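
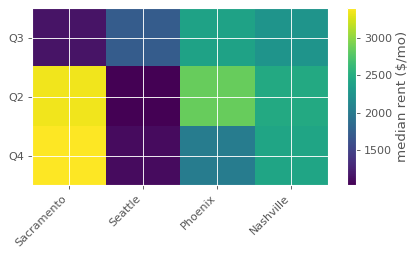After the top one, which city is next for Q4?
Nashville

Top 3 for Q4: Sacramento ≈ 3400, Nashville ≈ 2400, Phoenix ≈ 2000.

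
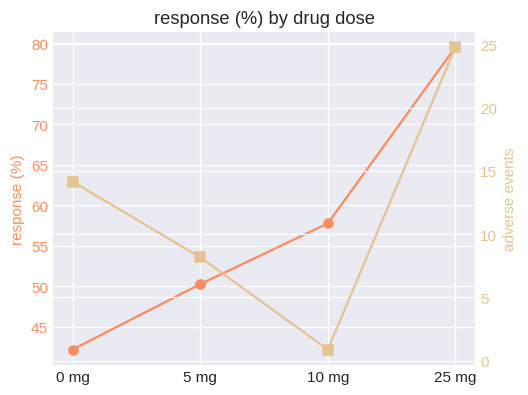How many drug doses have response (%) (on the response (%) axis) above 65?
Above 65: 25 mg.

1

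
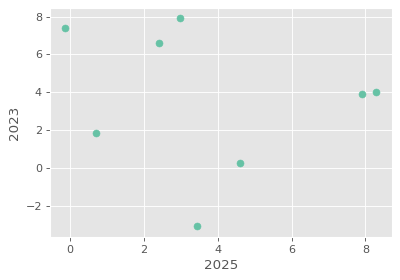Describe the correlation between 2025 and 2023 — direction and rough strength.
Points are roughly uncorrelated; weak (|r| ≈ 0.2).

no clear correlation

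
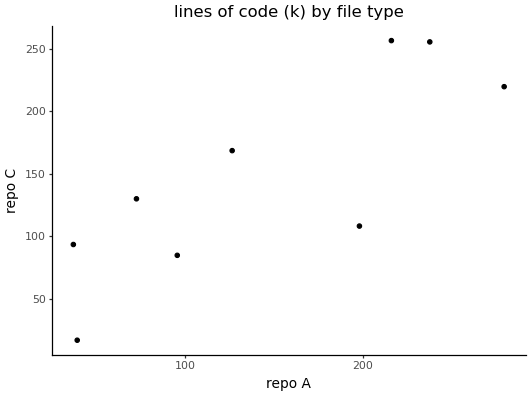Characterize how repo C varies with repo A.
Points are positively correlated; strong (|r| ≈ 0.8).

positive, strong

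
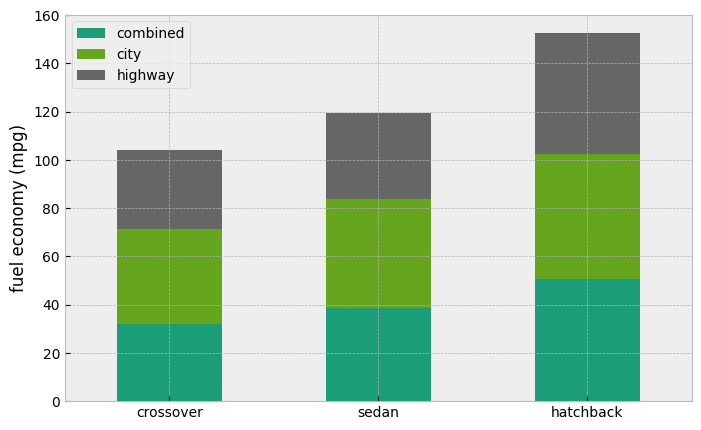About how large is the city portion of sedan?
≈ 40

city top ≈ 80, bottom ≈ 40; segment ≈ 40.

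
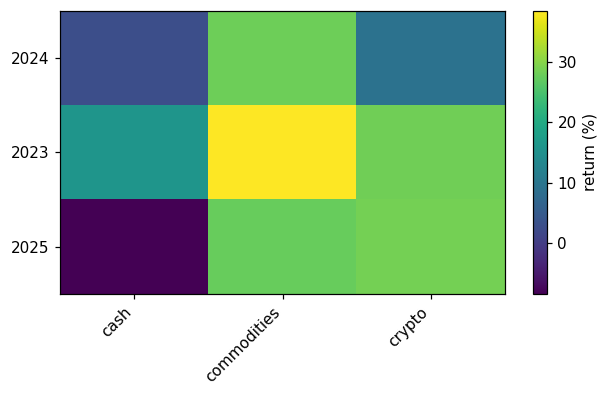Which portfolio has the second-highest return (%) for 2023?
crypto

Top 3 for 2023: commodities ≈ 40, crypto ≈ 30, cash ≈ 15.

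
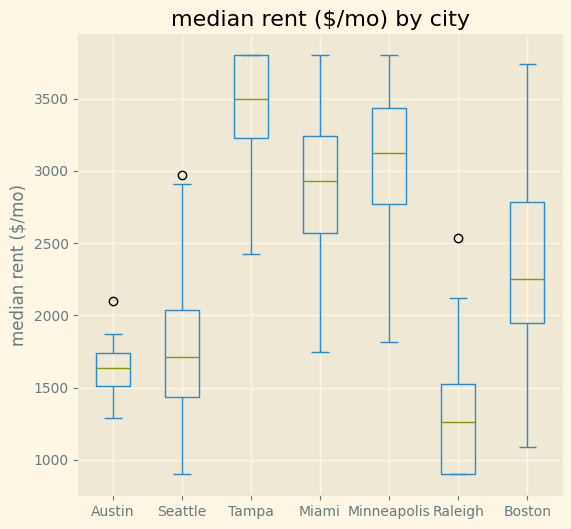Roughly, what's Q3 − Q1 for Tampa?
≈ 600

Q3 ≈ 3800, Q1 ≈ 3200; IQR ≈ 600.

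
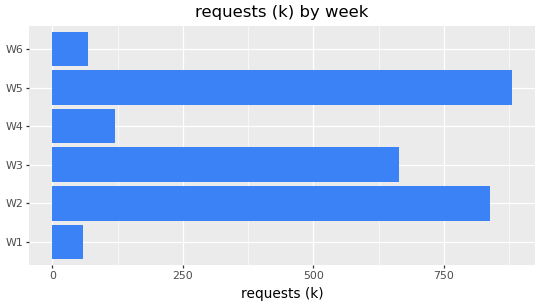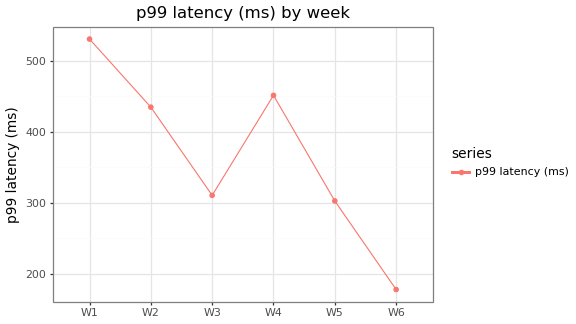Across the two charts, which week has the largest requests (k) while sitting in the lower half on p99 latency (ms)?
Chart 2 median p99 latency (ms) ≈ 350; below-median weeks: W3, W5, W6. Among those, W5 has the highest requests (k) (≈ 900).

W5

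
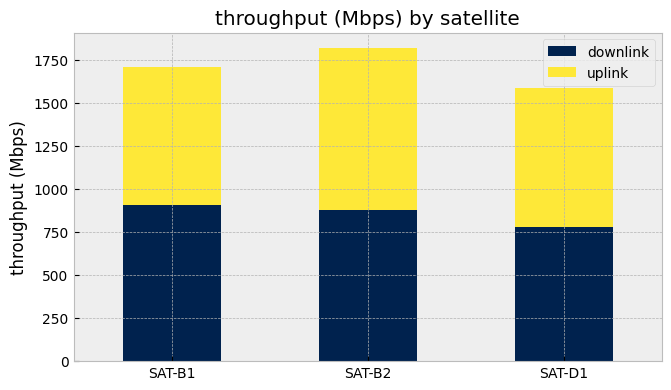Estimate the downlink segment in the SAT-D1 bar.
≈ 800

downlink top ≈ 800, bottom ≈ 0; segment ≈ 800.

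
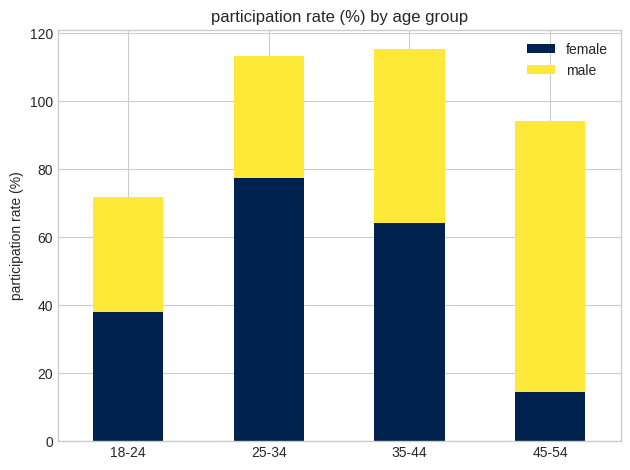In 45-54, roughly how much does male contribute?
male top ≈ 90, bottom ≈ 10; segment ≈ 80.

≈ 80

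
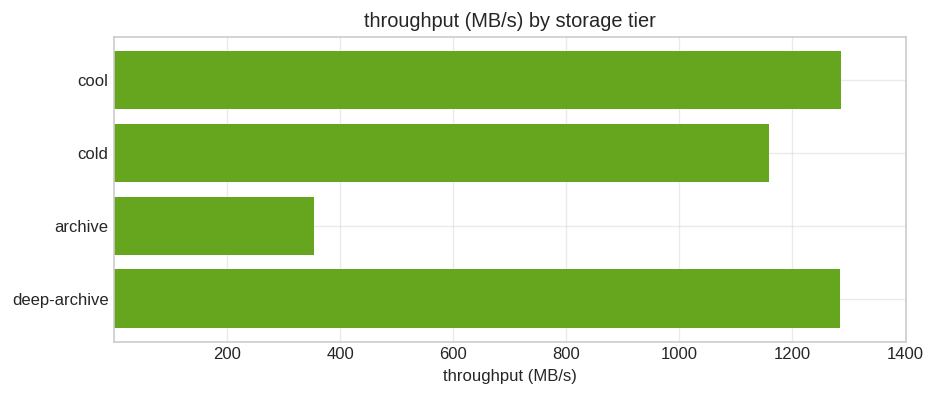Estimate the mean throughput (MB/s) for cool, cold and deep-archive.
≈ 1200

(1200 + 1200 + 1200) / 3 ≈ 1200.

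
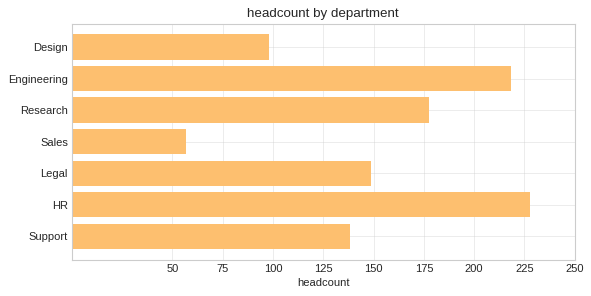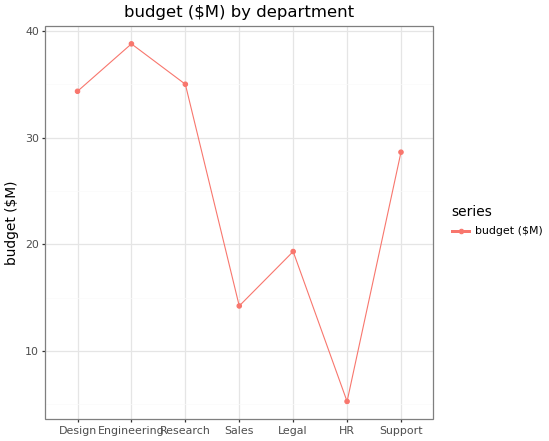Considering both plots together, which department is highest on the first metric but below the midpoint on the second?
HR

Chart 2 median budget ($M) ≈ 30; below-median departments: Sales, Legal, HR. Among those, HR has the highest headcount (≈ 225).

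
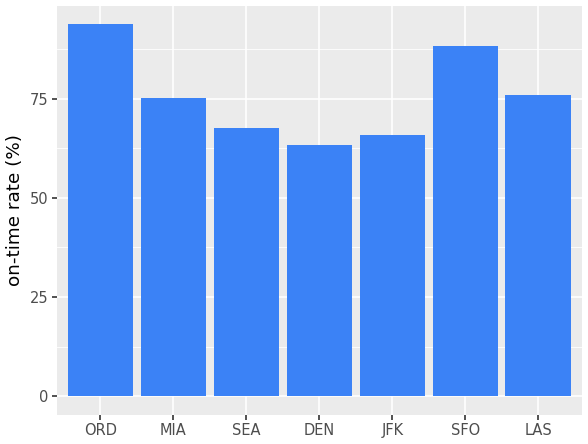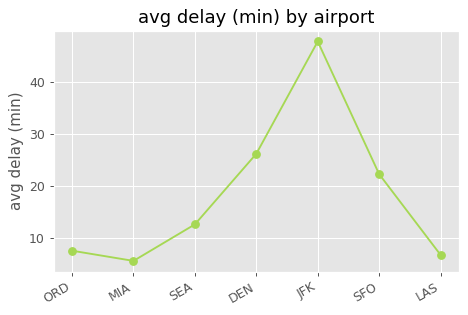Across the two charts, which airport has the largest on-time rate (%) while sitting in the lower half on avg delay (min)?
ORD

Chart 2 median avg delay (min) ≈ 15; below-median airports: ORD, MIA, LAS. Among those, ORD has the highest on-time rate (%) (≈ 90).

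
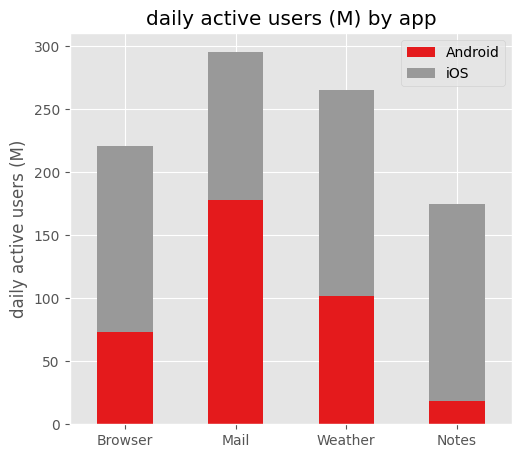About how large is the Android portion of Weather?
Android top ≈ 100, bottom ≈ 0; segment ≈ 100.

≈ 100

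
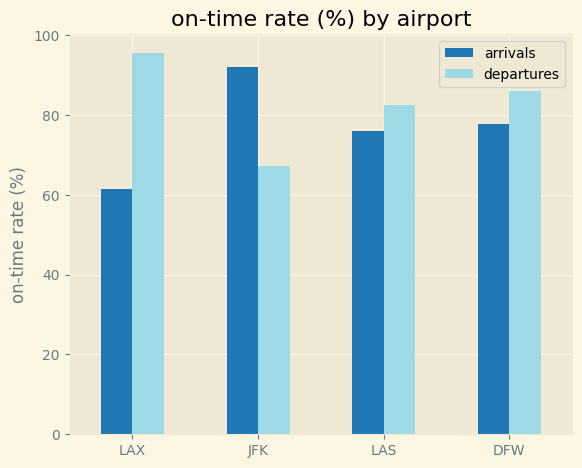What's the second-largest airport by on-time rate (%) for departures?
DFW

Top 3 for departures: LAX ≈ 100, DFW ≈ 90, LAS ≈ 80.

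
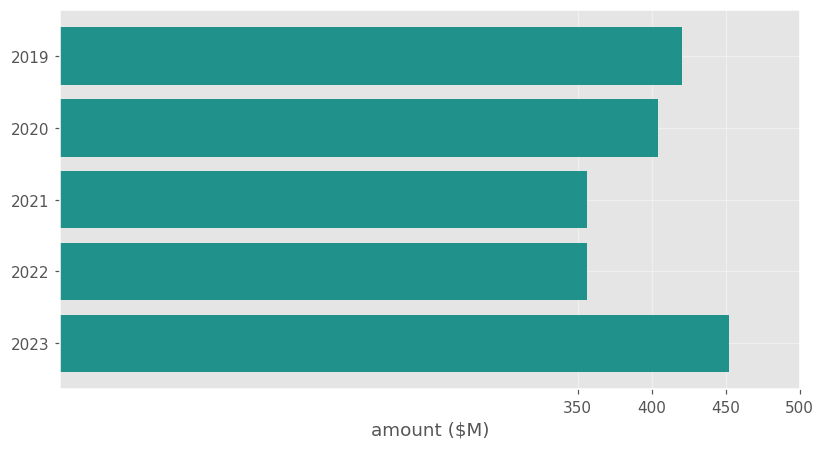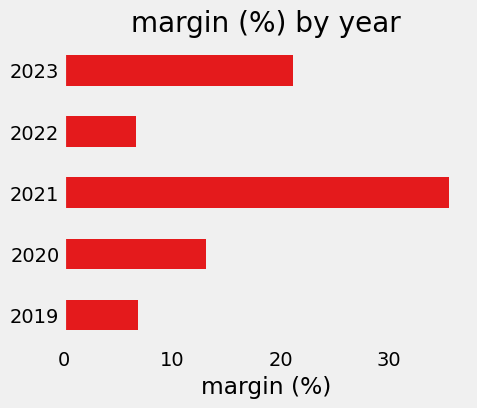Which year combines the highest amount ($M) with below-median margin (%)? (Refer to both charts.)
Chart 2 median margin (%) ≈ 15; below-median years: 2019, 2022. Among those, 2019 has the highest amount ($M) (≈ 400).

2019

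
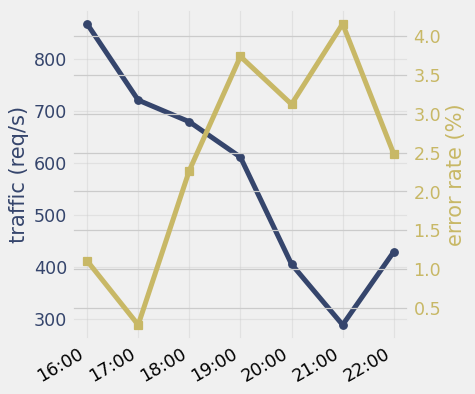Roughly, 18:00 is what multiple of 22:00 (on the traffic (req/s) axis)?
≈ 1.56×

18:00 ≈ 700, 22:00 ≈ 450; 700/450 ≈ 1.56.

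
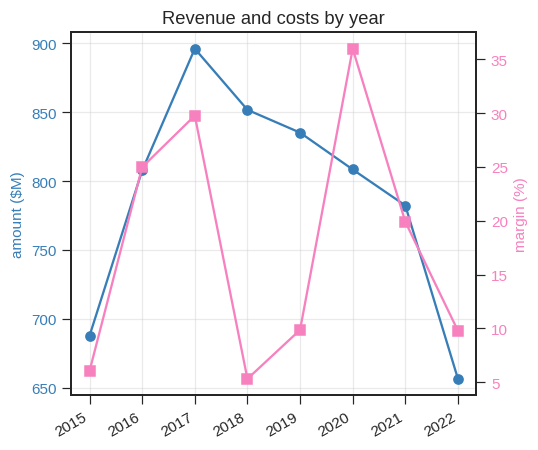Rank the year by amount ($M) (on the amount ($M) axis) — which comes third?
Top 4 (on the amount ($M) axis): 2017 ≈ 900, 2018 ≈ 860, 2019 ≈ 840, 2020 ≈ 800.

2019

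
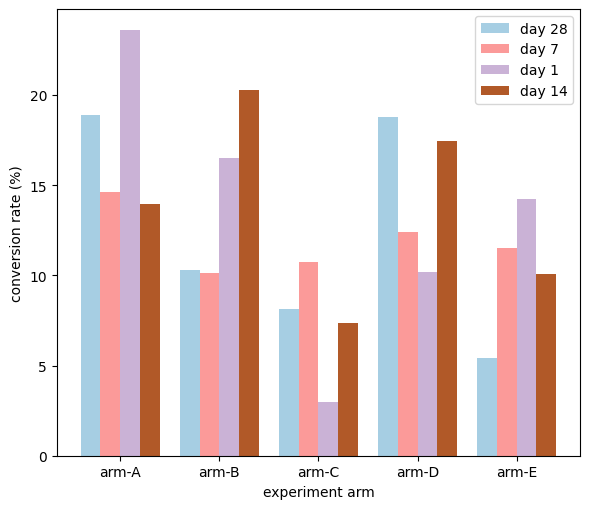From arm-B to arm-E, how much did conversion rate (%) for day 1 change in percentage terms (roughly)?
≈ -12.5%

arm-B ≈ 16, arm-E ≈ 14; (14 − 16) / 16 ≈ -12.5%.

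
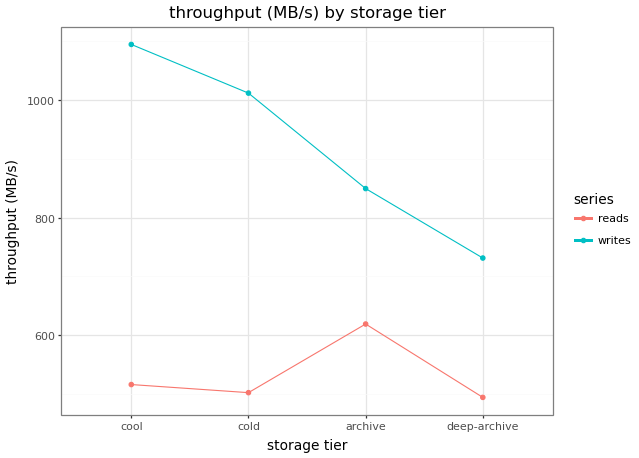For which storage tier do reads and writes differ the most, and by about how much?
cool, ≈ 600 MB/s

cool: reads ≈ 500, writes ≈ 1100 → gap ≈ 600. Next-largest (cold) is only ≈ 500.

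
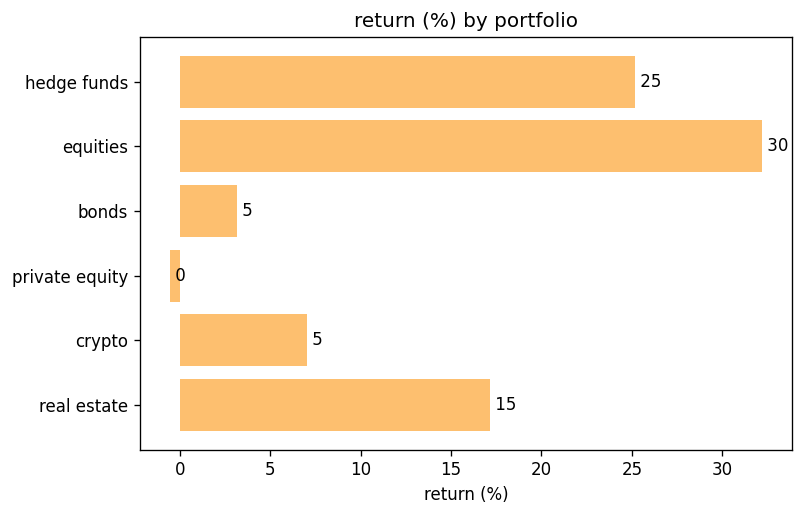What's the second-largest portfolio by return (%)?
hedge funds

Top 3: equities ≈ 30, hedge funds ≈ 25, real estate ≈ 15.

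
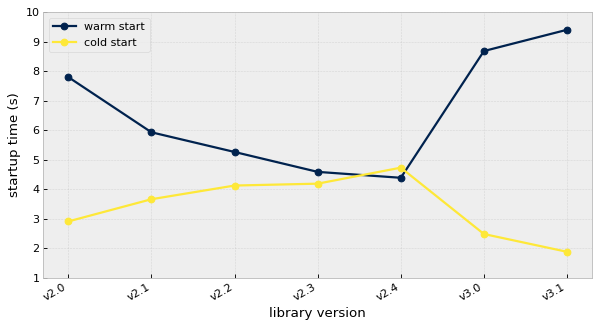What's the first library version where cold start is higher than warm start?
v2.4

v2.3: cold start ≈ 4 vs warm start ≈ 5 (not yet); v2.4: cold start ≈ 5 vs warm start ≈ 4 (first crossover).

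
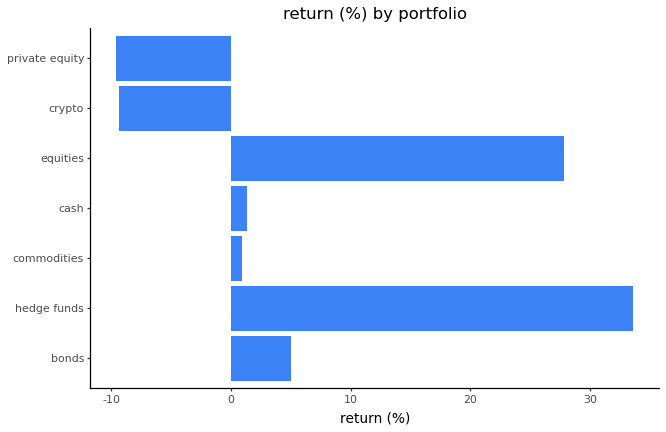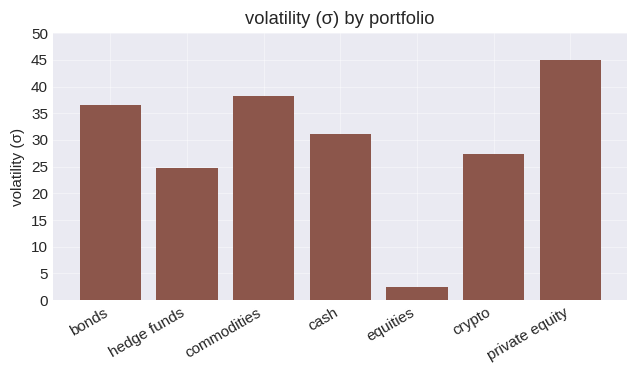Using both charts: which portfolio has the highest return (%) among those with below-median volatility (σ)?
hedge funds

Chart 2 median volatility (σ) ≈ 30; below-median portfolios: hedge funds, equities, crypto. Among those, hedge funds has the highest return (%) (≈ 35).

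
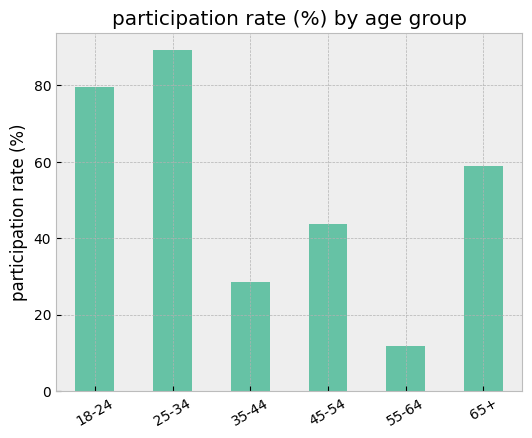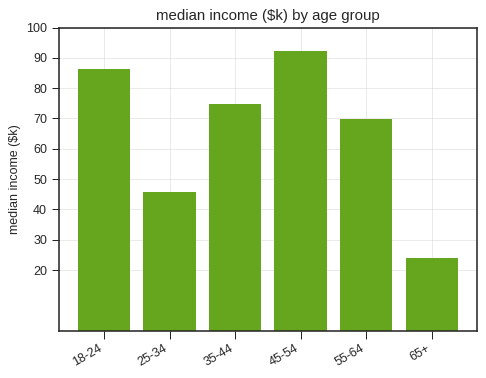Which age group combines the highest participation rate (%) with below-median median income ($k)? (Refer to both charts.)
Chart 2 median median income ($k) ≈ 70; below-median age groups: 25-34, 55-64, 65+. Among those, 25-34 has the highest participation rate (%) (≈ 90).

25-34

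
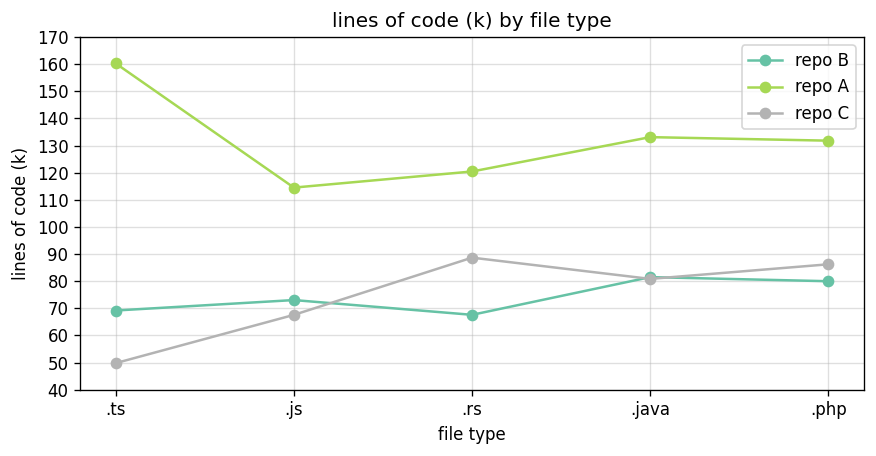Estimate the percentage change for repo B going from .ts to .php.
.ts ≈ 70, .php ≈ 80; (80 − 70) / 70 ≈ +14.3%.

≈ +14.3%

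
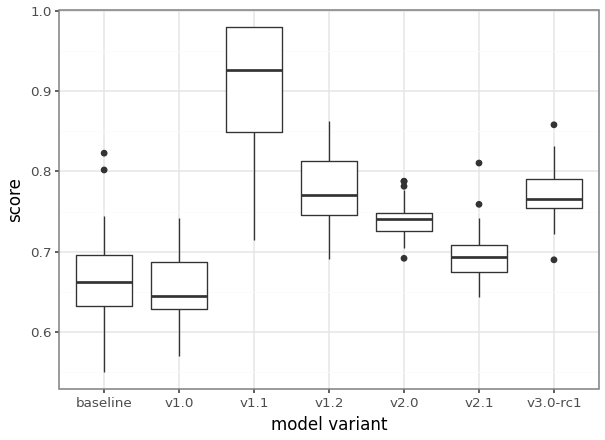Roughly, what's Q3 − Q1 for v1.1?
Q3 ≈ 1.00, Q1 ≈ 0.85; IQR ≈ 0.15.

≈ 0.15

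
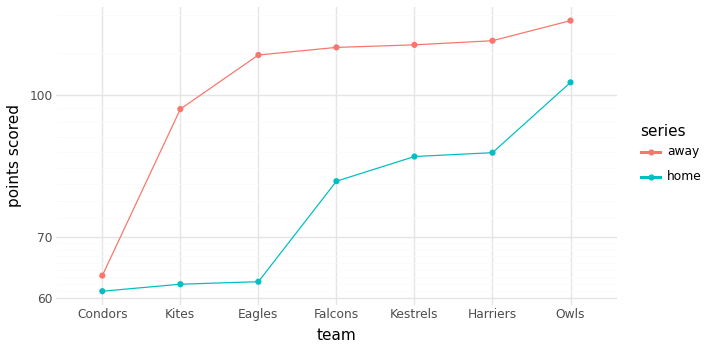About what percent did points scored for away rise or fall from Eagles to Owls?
≈ +9.1%

Eagles ≈ 110, Owls ≈ 120; (120 − 110) / 110 ≈ +9.1%.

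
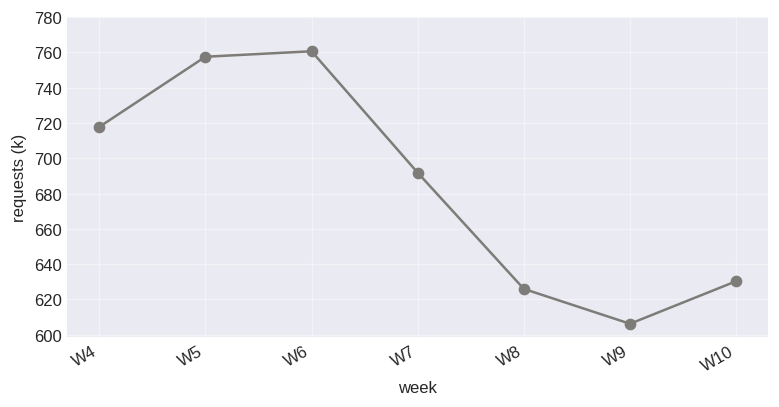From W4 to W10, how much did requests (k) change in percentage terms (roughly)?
≈ -11.1%

W4 ≈ 720, W10 ≈ 640; (640 − 720) / 720 ≈ -11.1%.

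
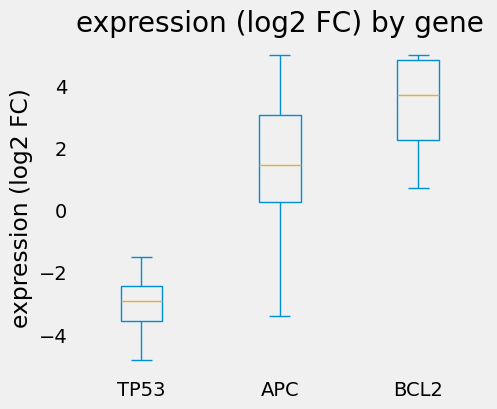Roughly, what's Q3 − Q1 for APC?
Q3 ≈ 3, Q1 ≈ 0; IQR ≈ 3.

≈ 3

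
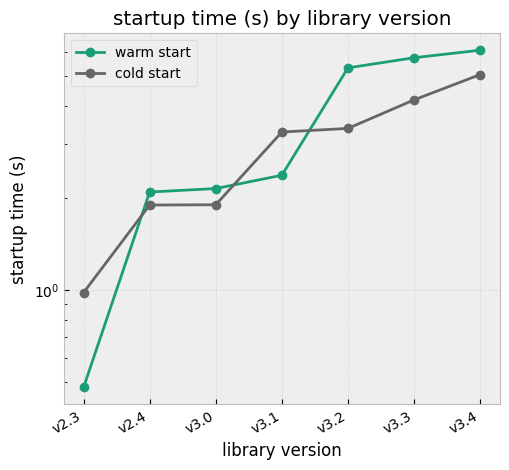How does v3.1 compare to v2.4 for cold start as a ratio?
v3.1 ≈ 3.5, v2.4 ≈ 2.0; 3.5/2.0 ≈ 1.75.

≈ 1.75×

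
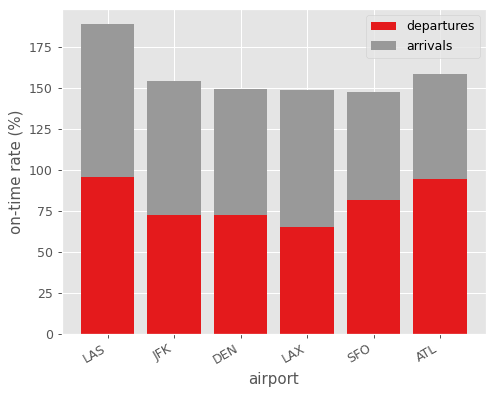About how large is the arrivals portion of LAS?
arrivals top ≈ 180, bottom ≈ 100; segment ≈ 80.

≈ 80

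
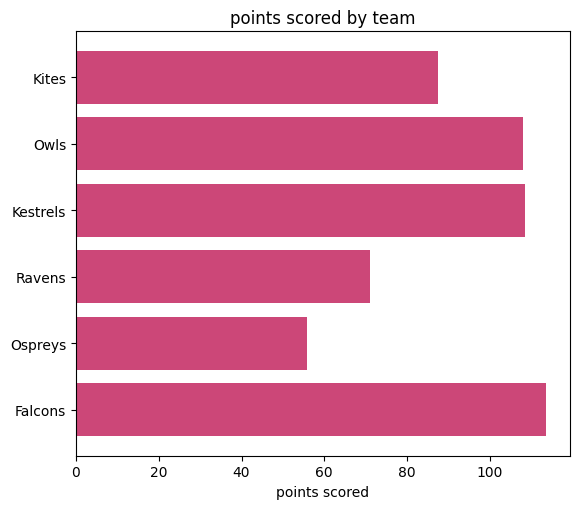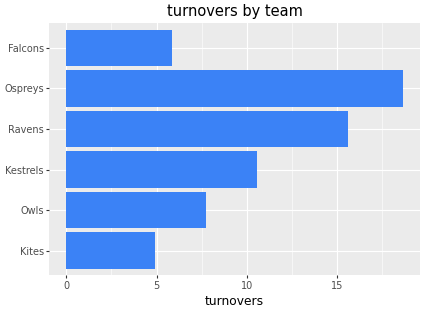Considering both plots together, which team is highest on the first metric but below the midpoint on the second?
Falcons

Chart 2 median turnovers ≈ 10; below-median teams: Kites, Owls, Falcons. Among those, Falcons has the highest points scored (≈ 120).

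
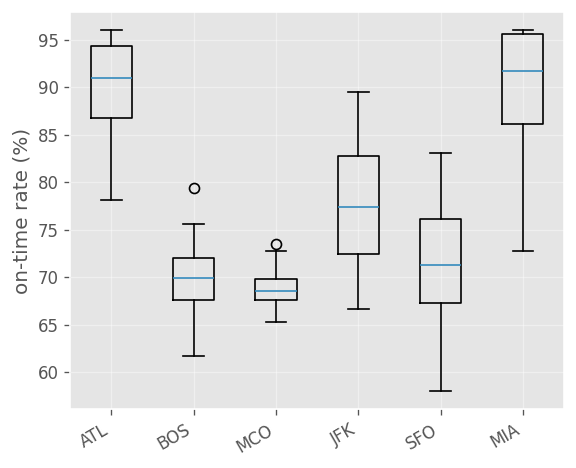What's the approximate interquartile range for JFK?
≈ 10

Q3 ≈ 82, Q1 ≈ 72; IQR ≈ 10.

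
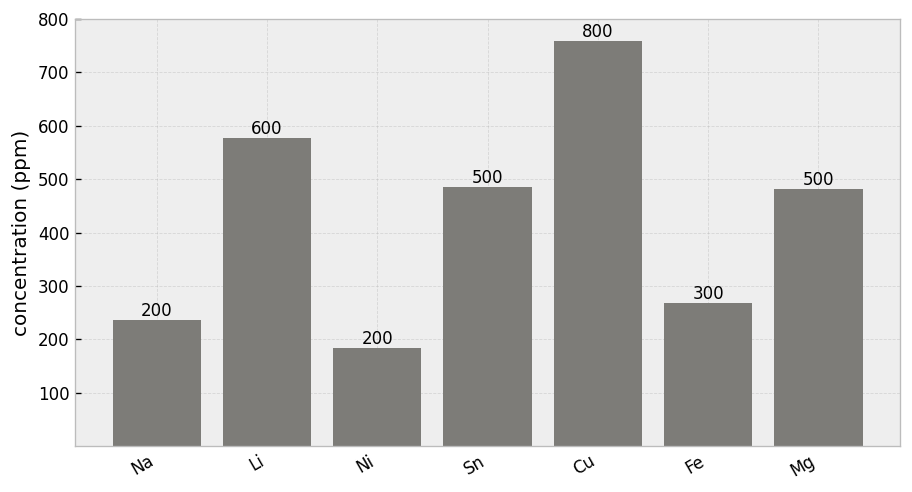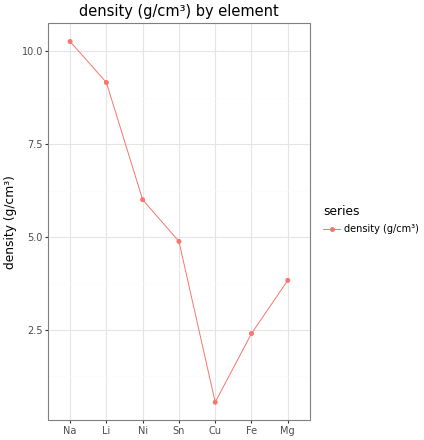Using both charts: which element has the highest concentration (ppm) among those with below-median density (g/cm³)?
Cu

Chart 2 median density (g/cm³) ≈ 5; below-median elements: Cu, Fe, Mg. Among those, Cu has the highest concentration (ppm) (≈ 800).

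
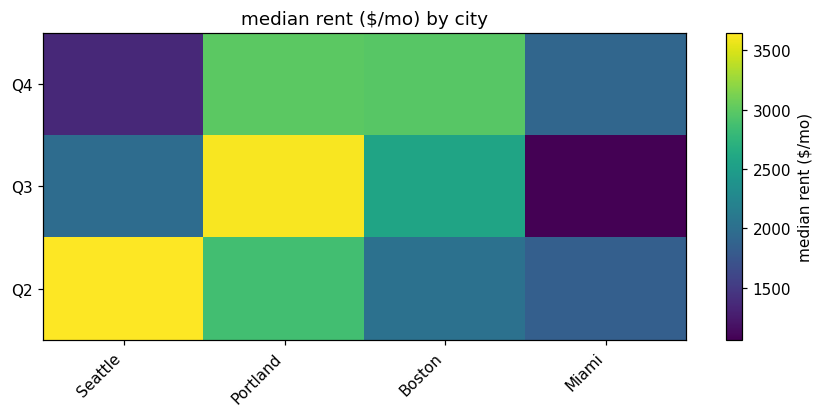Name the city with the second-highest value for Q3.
Top 3 for Q3: Portland ≈ 3500, Boston ≈ 2500, Seattle ≈ 2000.

Boston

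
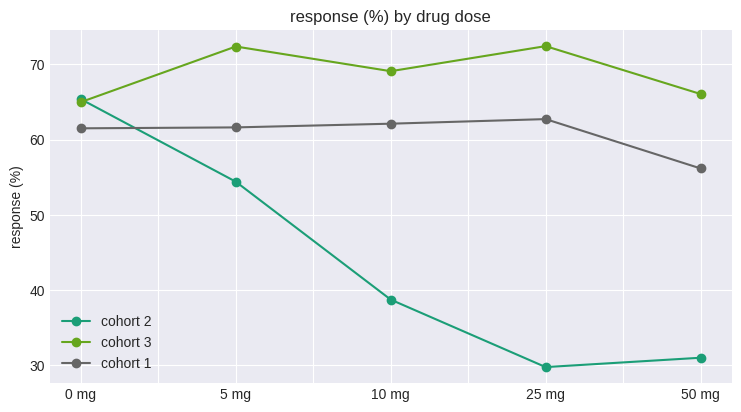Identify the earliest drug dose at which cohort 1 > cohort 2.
0 mg: cohort 1 ≈ 60 vs cohort 2 ≈ 65 (not yet); 5 mg: cohort 1 ≈ 60 vs cohort 2 ≈ 55 (first crossover).

5 mg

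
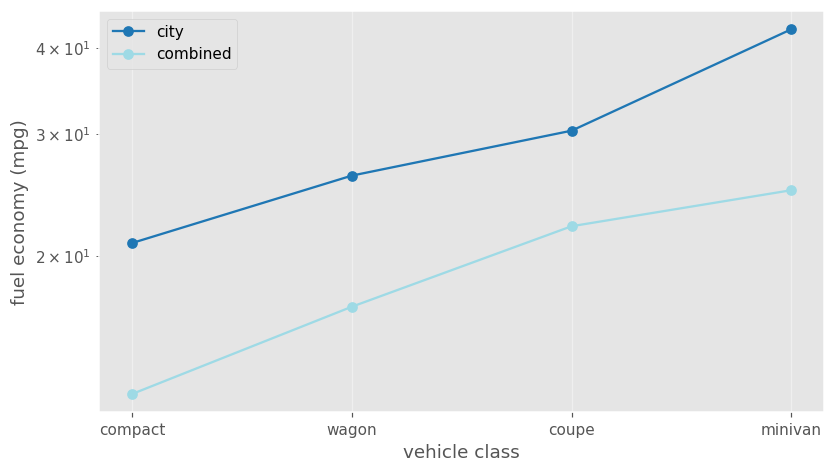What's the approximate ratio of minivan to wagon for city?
minivan ≈ 45, wagon ≈ 25; 45/25 ≈ 1.8.

≈ 1.8×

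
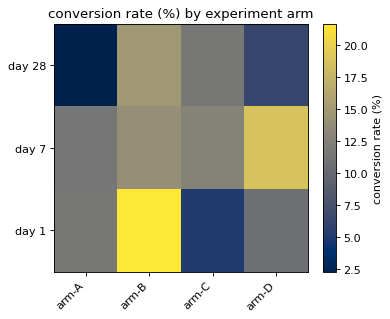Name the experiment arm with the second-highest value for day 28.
arm-C

Top 3 for day 28: arm-B ≈ 14, arm-C ≈ 12, arm-D ≈ 6.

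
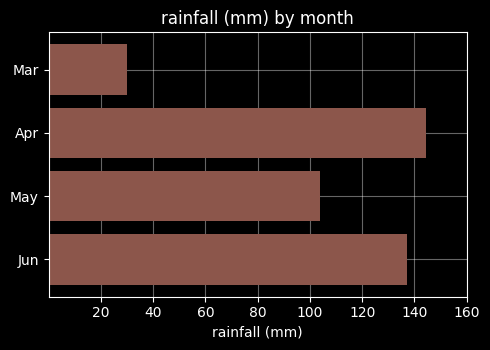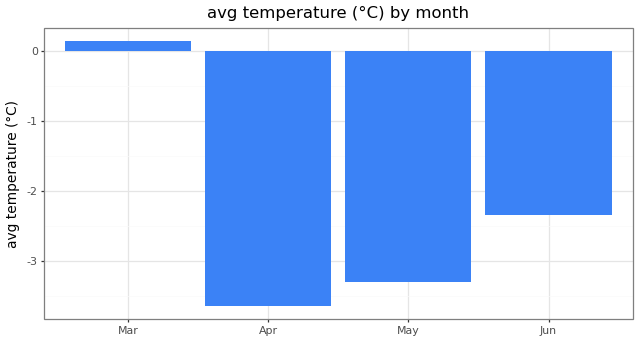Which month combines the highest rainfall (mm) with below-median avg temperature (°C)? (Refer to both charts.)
Chart 2 median avg temperature (°C) ≈ -2.82; below-median months: Apr, May. Among those, Apr has the highest rainfall (mm) (≈ 140).

Apr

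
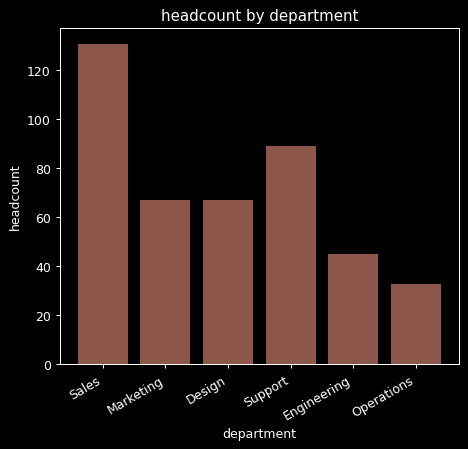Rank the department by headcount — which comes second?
Support

Top 3: Sales ≈ 140, Support ≈ 80, Design ≈ 60.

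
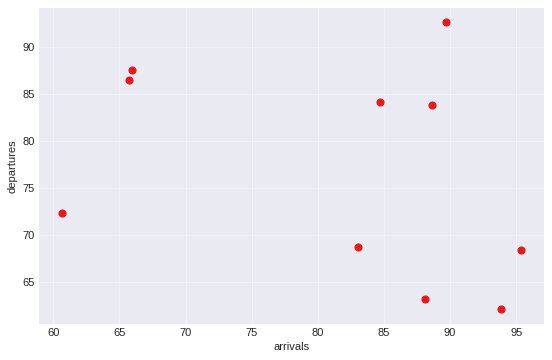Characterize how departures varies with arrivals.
Points are negatively correlated; weak (|r| ≈ 0.3).

negative, weak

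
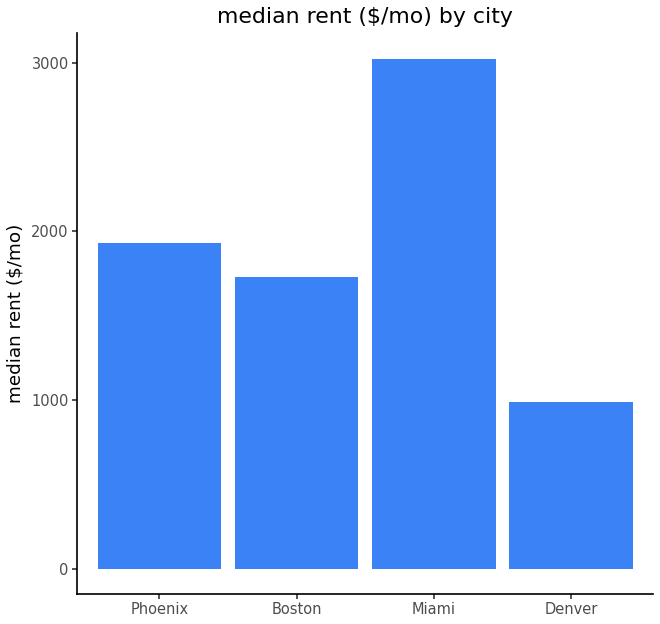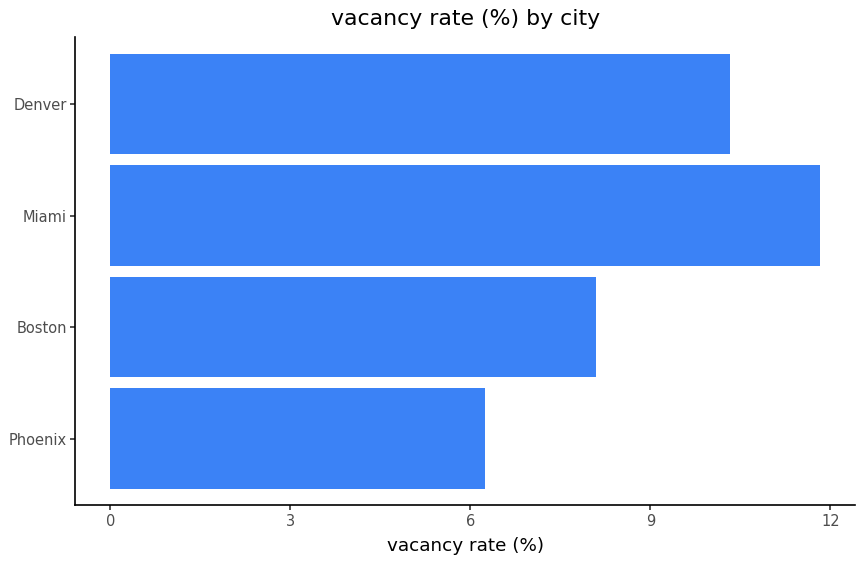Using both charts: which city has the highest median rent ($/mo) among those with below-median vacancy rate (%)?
Chart 2 median vacancy rate (%) ≈ 10; below-median cities: Phoenix, Boston. Among those, Phoenix has the highest median rent ($/mo) (≈ 2000).

Phoenix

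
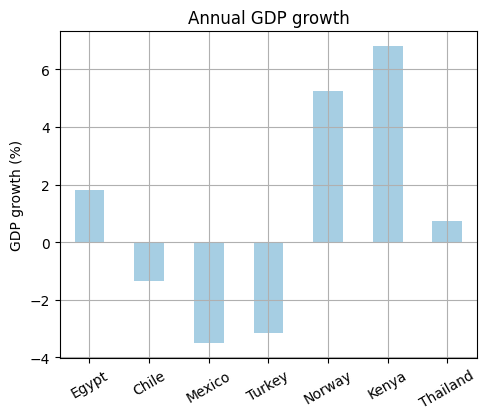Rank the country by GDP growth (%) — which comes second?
Norway

Top 3: Kenya ≈ 7, Norway ≈ 5, Egypt ≈ 2.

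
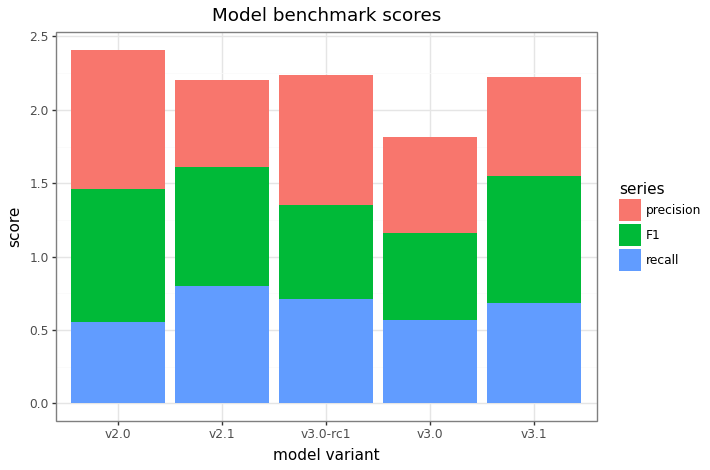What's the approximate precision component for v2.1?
precision top ≈ 2.0, bottom ≈ 1.5; segment ≈ 0.5.

≈ 0.5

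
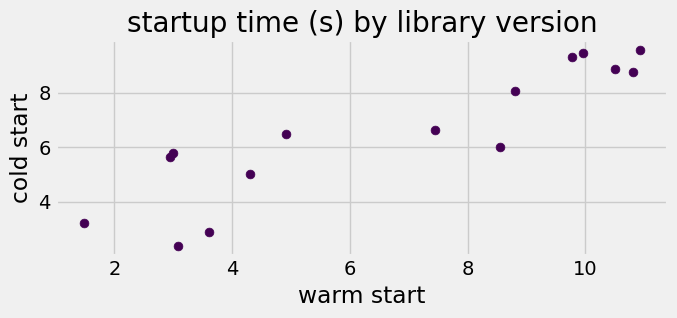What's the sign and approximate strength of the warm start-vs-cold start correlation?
Points are positively correlated; strong (|r| ≈ 0.9).

positive, strong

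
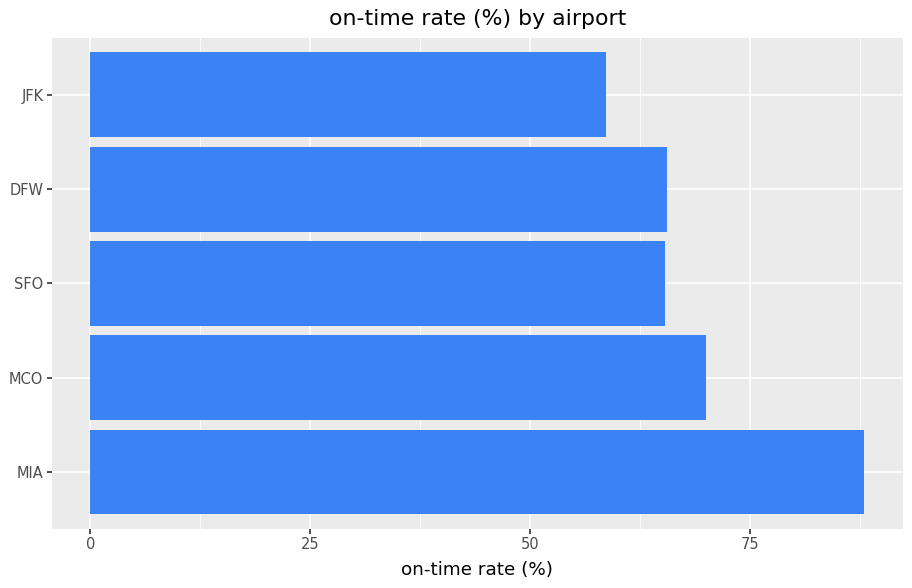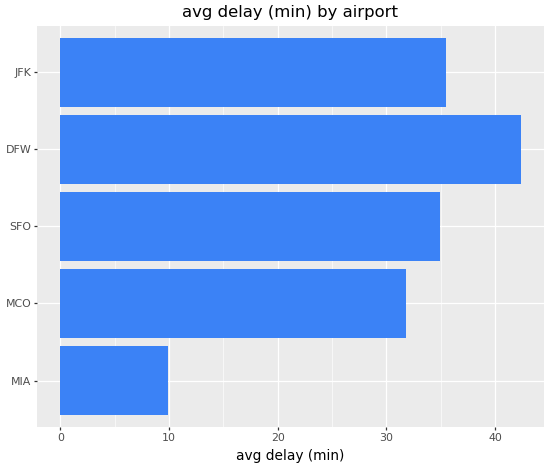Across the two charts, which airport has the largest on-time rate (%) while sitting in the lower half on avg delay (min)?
Chart 2 median avg delay (min) ≈ 35; below-median airports: MIA, MCO. Among those, MIA has the highest on-time rate (%) (≈ 90).

MIA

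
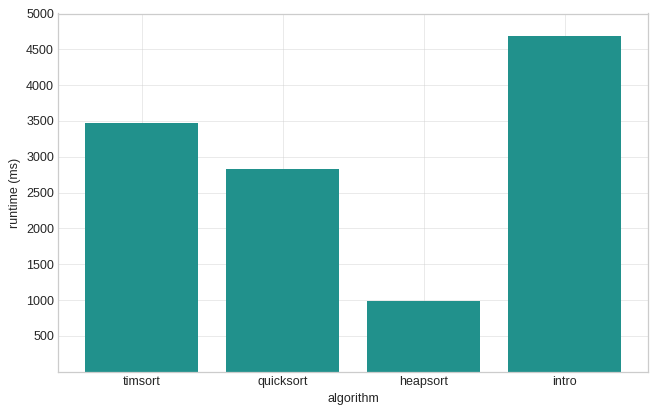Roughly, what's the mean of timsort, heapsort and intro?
(3500 + 1000 + 4500) / 3 ≈ 3000.

≈ 3000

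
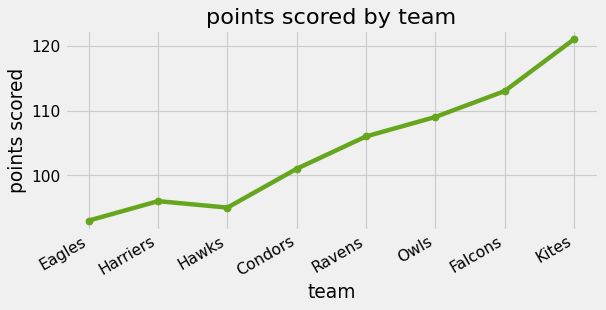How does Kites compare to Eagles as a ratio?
Kites ≈ 120, Eagles ≈ 95; 120/95 ≈ 1.26.

≈ 1.26×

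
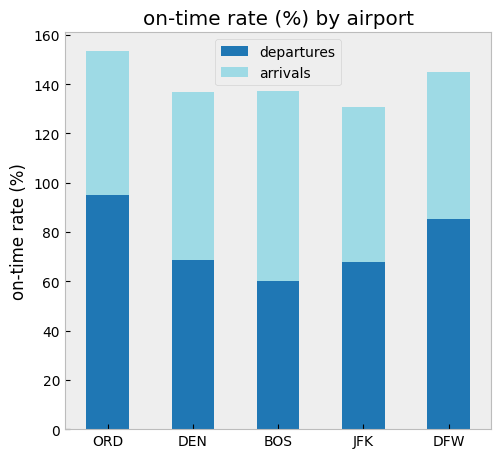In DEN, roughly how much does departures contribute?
≈ 60

departures top ≈ 60, bottom ≈ 0; segment ≈ 60.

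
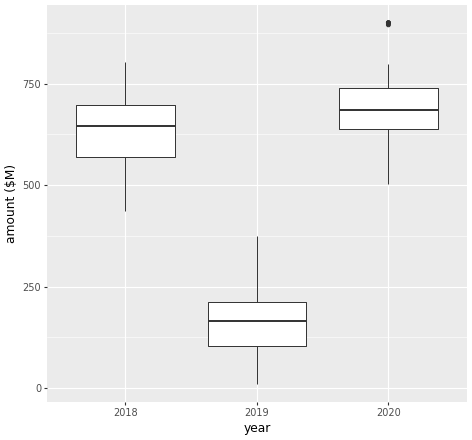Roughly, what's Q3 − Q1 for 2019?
Q3 ≈ 200, Q1 ≈ 100; IQR ≈ 100.

≈ 100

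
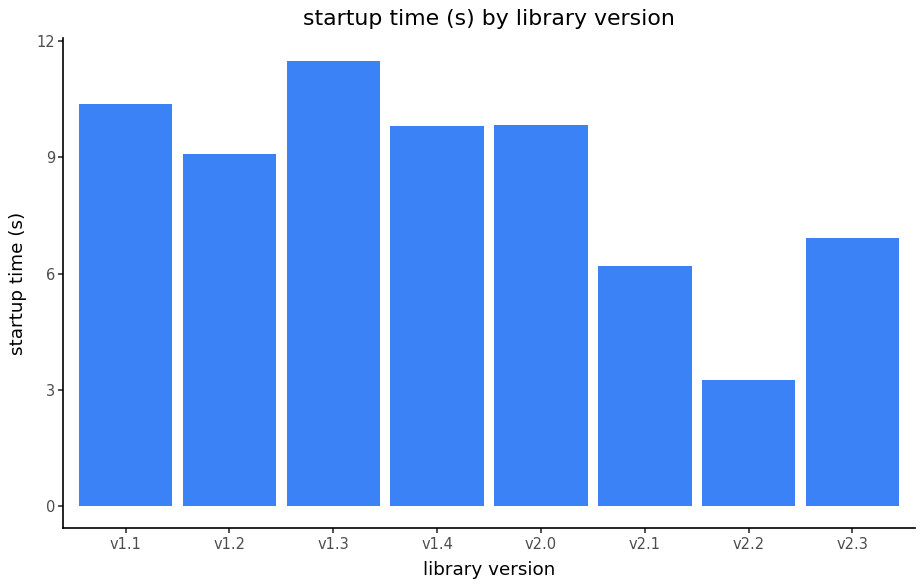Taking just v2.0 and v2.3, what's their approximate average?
≈ 8

(10 + 7) / 2 ≈ 8.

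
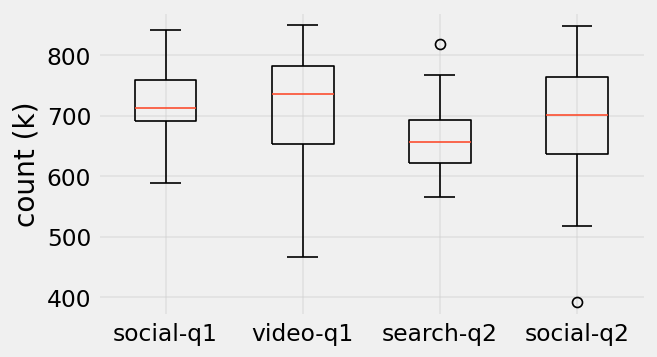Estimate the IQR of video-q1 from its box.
Q3 ≈ 780, Q1 ≈ 650; IQR ≈ 130.

≈ 130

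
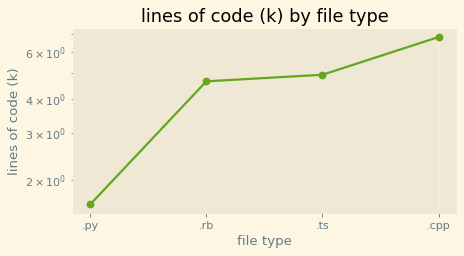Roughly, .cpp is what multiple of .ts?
.cpp ≈ 7.0, .ts ≈ 5.0; 7.0/5.0 ≈ 1.4.

≈ 1.4×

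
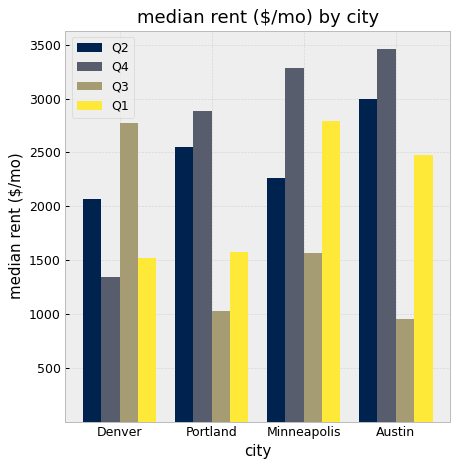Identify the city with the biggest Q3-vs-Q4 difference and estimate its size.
Austin: Q3 ≈ 1000, Q4 ≈ 3500 → gap ≈ 2500. Next-largest (Portland) is only ≈ 2000.

Austin, ≈ 2500 $/mo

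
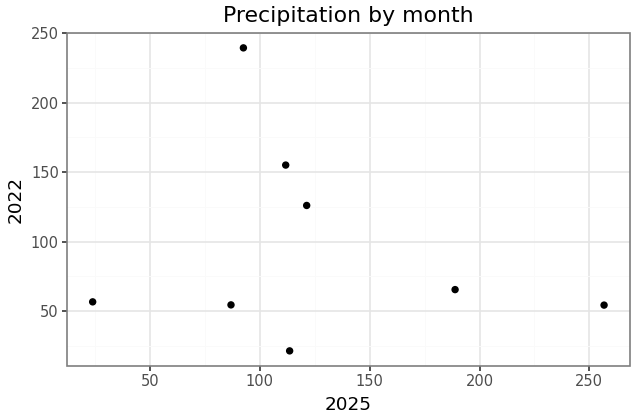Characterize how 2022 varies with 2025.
no clear correlation

Points are roughly uncorrelated; weak (|r| ≈ 0.2).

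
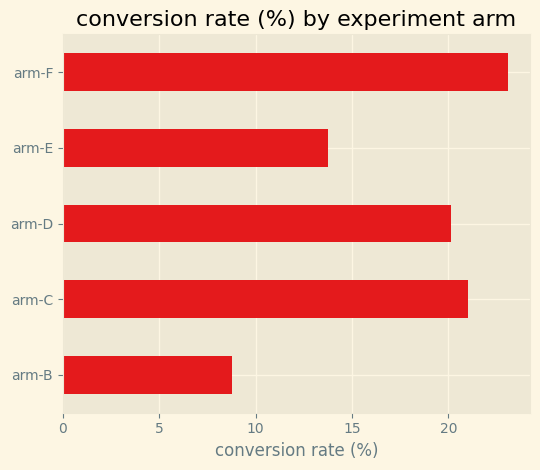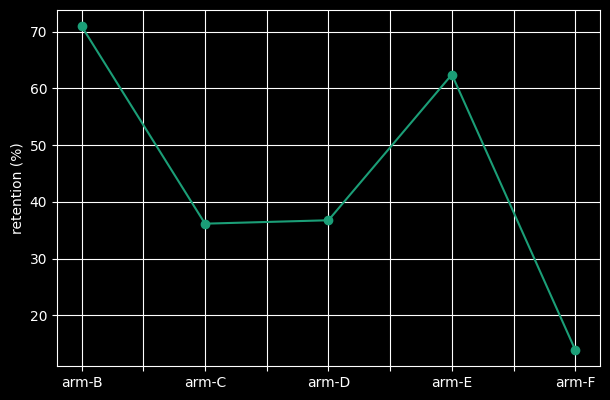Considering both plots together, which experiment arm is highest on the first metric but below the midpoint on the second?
arm-F

Chart 2 median retention (%) ≈ 40; below-median experiment arms: arm-C, arm-F. Among those, arm-F has the highest conversion rate (%) (≈ 25).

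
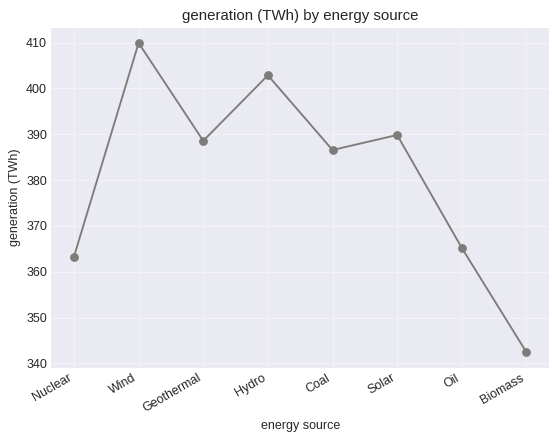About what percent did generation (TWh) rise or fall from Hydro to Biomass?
≈ -15%

Hydro ≈ 400, Biomass ≈ 340; (340 − 400) / 400 ≈ -15%.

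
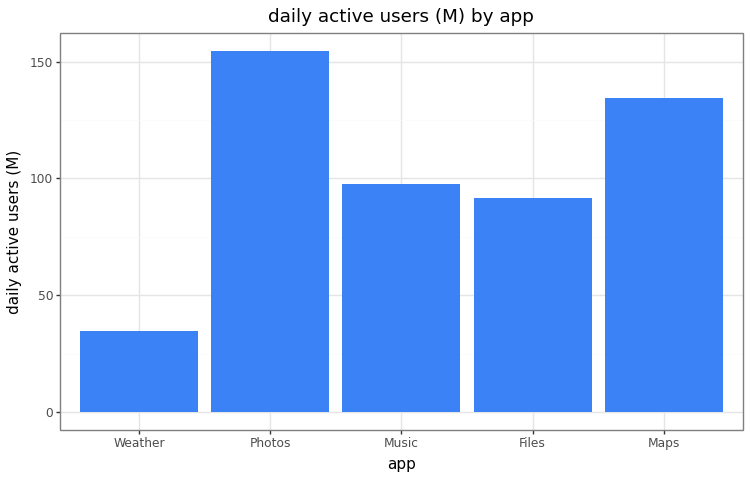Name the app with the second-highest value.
Maps

Top 3: Photos ≈ 160, Maps ≈ 140, Music ≈ 100.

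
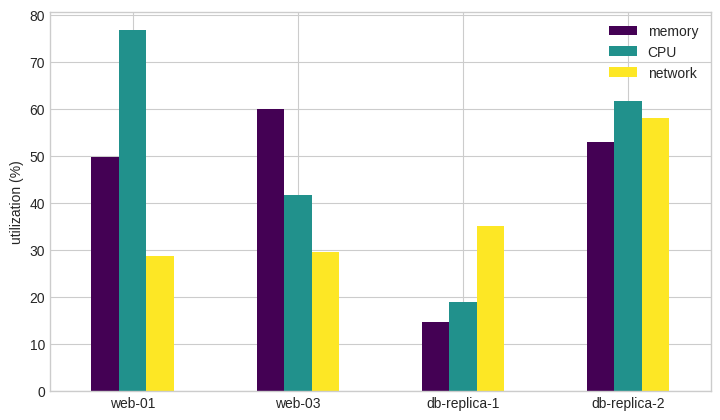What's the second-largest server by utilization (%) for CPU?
db-replica-2

Top 3 for CPU: web-01 ≈ 80, db-replica-2 ≈ 60, web-03 ≈ 40.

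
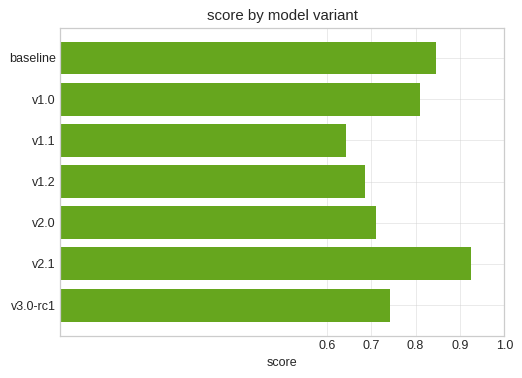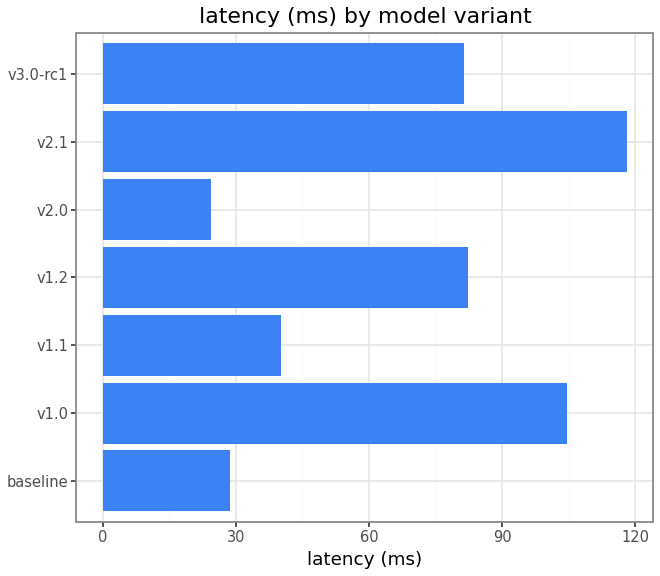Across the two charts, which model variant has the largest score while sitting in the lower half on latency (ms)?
Chart 2 median latency (ms) ≈ 80; below-median model variants: baseline, v1.1, v2.0. Among those, baseline has the highest score (≈ 0.8).

baseline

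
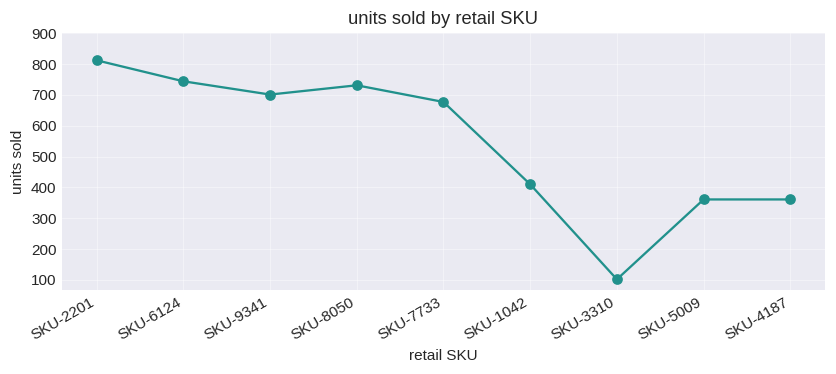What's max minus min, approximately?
Max SKU-2201 ≈ 800, min SKU-3310 ≈ 100; range ≈ 700.

≈ 700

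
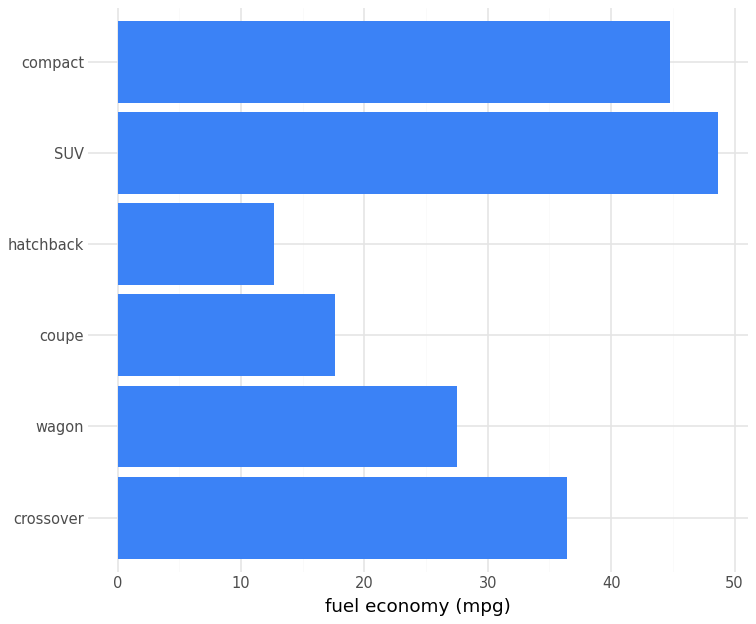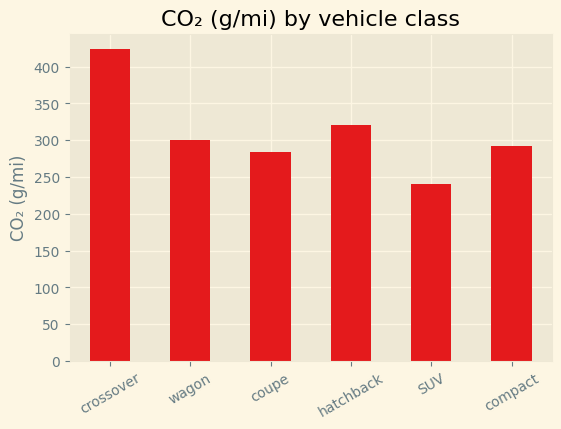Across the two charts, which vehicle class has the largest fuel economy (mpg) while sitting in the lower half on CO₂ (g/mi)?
Chart 2 median CO₂ (g/mi) ≈ 300; below-median vehicle classes: coupe, SUV, compact. Among those, SUV has the highest fuel economy (mpg) (≈ 50).

SUV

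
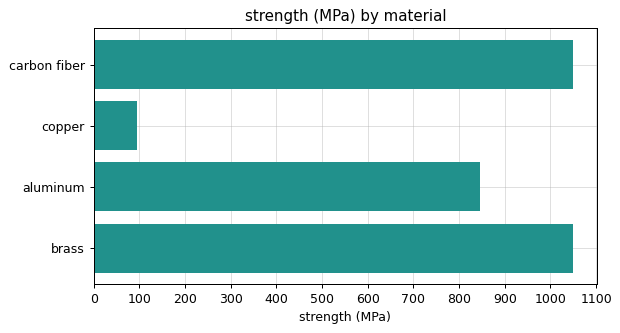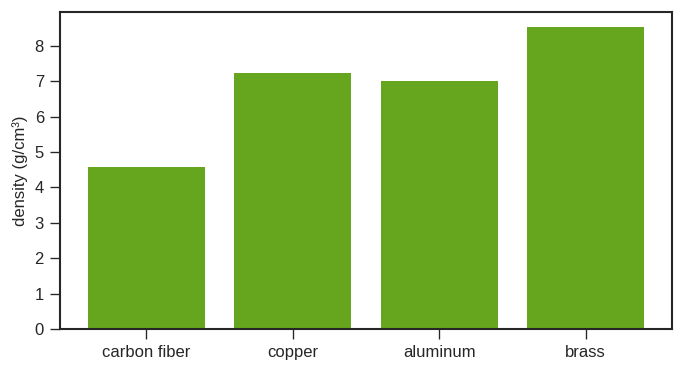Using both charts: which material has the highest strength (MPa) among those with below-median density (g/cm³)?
carbon fiber

Chart 2 median density (g/cm³) ≈ 7; below-median materials: carbon fiber, aluminum. Among those, carbon fiber has the highest strength (MPa) (≈ 1000).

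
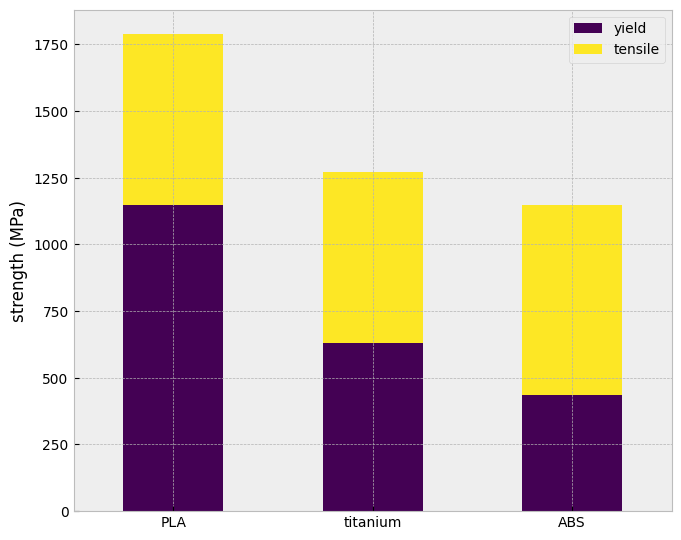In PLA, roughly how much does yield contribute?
yield top ≈ 1200, bottom ≈ 0; segment ≈ 1200.

≈ 1200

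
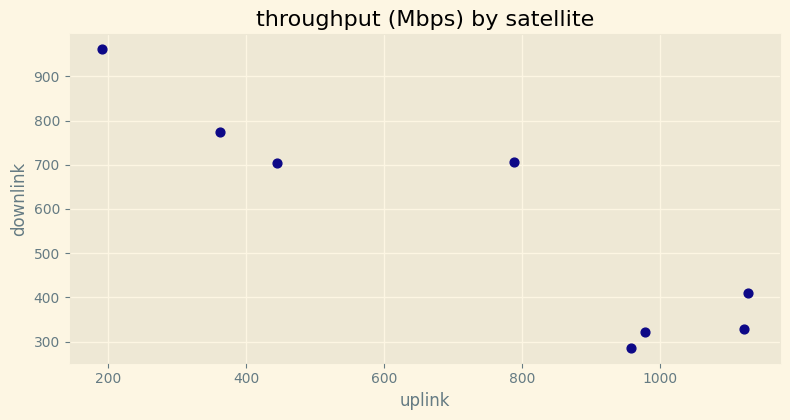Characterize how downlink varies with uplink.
Points are negatively correlated; strong (|r| ≈ 0.9).

negative, strong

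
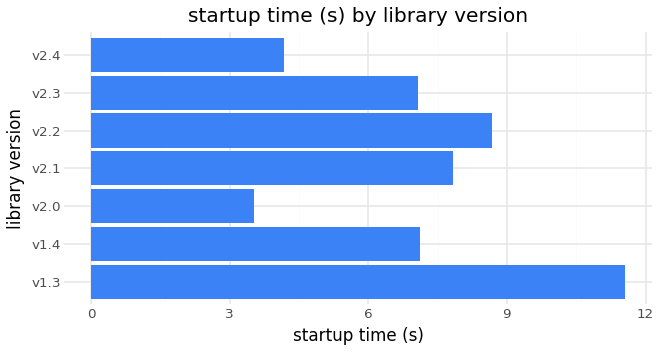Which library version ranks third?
Top 4: v1.3 ≈ 12, v2.2 ≈ 9, v2.1 ≈ 8, v1.4 ≈ 7.

v2.1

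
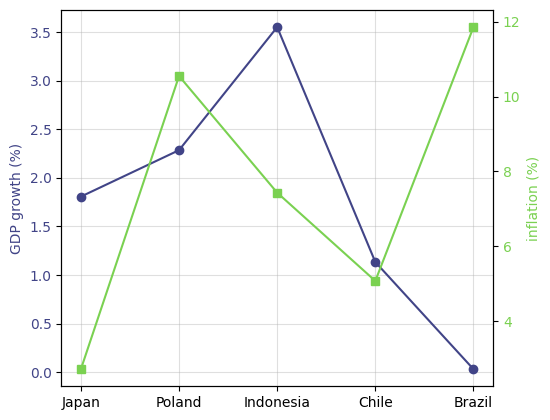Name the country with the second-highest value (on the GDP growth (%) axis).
Poland

Top 3 (on the GDP growth (%) axis): Indonesia ≈ 3.5, Poland ≈ 2.5, Japan ≈ 2.0.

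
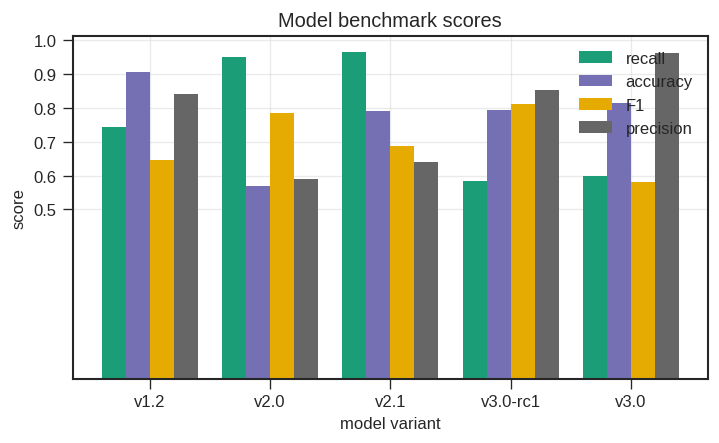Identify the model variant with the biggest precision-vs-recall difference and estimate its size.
v3.0, ≈ 0.4

v3.0: precision ≈ 1.0, recall ≈ 0.6 → gap ≈ 0.4. Next-largest (v2.0) is only ≈ 0.3.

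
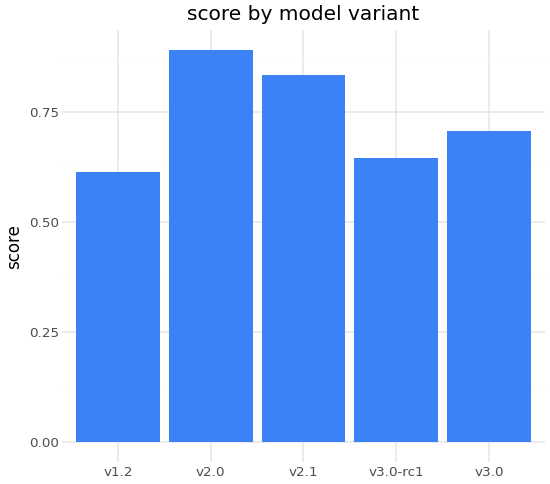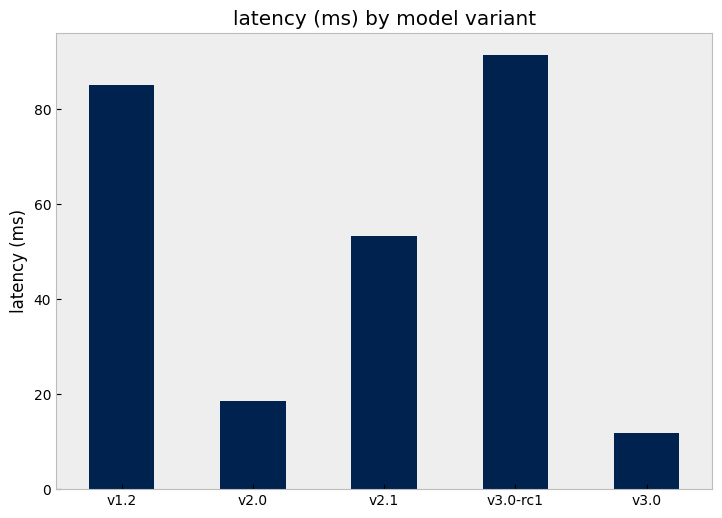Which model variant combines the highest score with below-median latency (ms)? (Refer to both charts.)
Chart 2 median latency (ms) ≈ 50; below-median model variants: v2.0, v3.0. Among those, v2.0 has the highest score (≈ 0.9).

v2.0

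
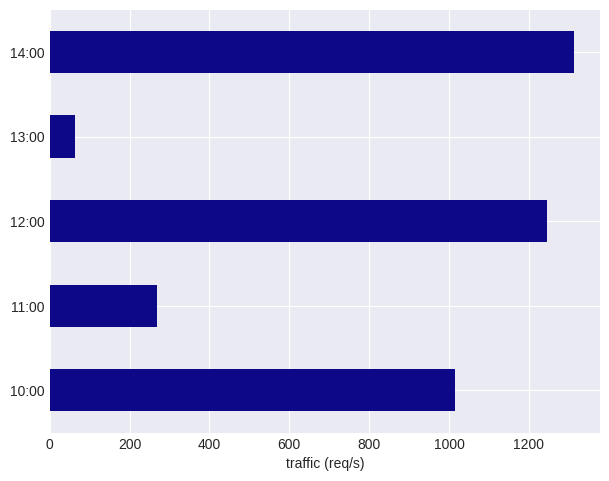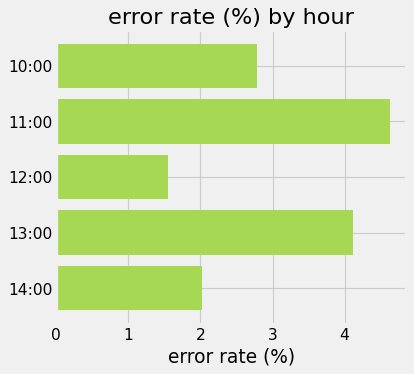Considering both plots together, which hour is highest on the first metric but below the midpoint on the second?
14:00

Chart 2 median error rate (%) ≈ 3; below-median hours: 12:00, 14:00. Among those, 14:00 has the highest traffic (req/s) (≈ 1400).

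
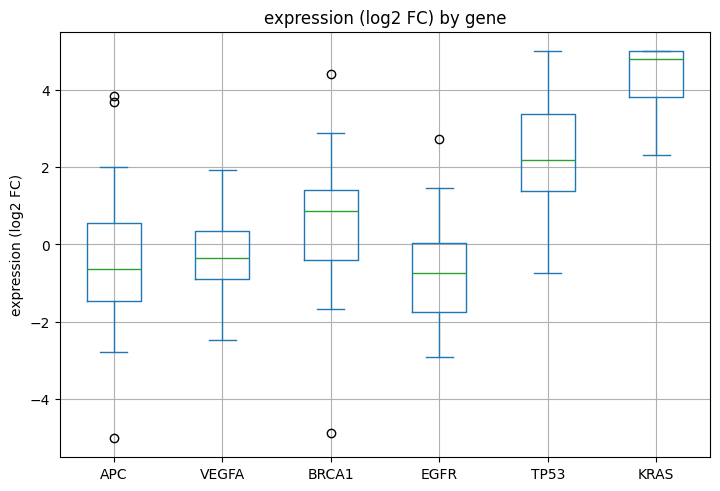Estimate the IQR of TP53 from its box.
Q3 ≈ 3.5, Q1 ≈ 1.5; IQR ≈ 2.0.

≈ 2.0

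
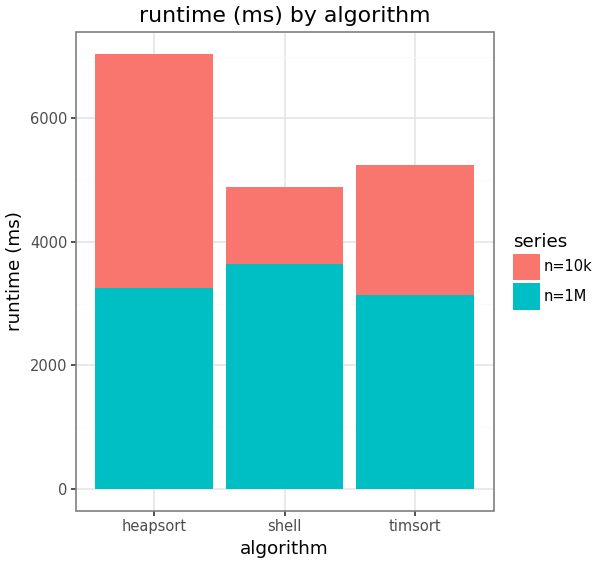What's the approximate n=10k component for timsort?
≈ 2000

n=10k top ≈ 5000, bottom ≈ 3000; segment ≈ 2000.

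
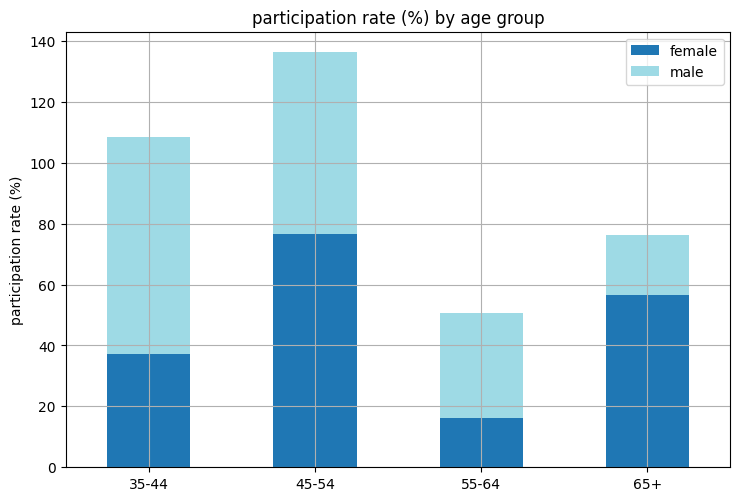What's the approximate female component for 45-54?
≈ 80

female top ≈ 80, bottom ≈ 0; segment ≈ 80.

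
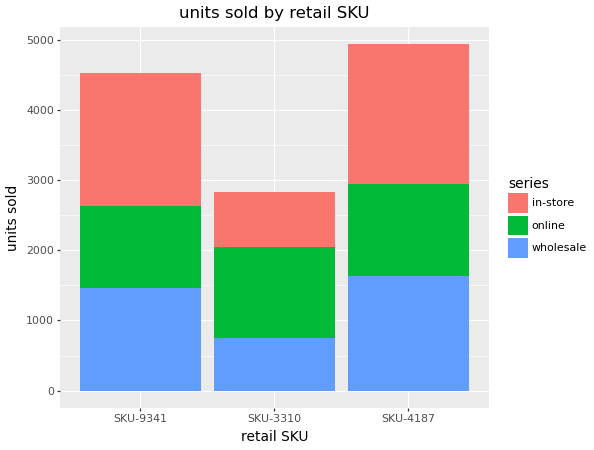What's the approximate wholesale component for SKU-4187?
≈ 1500

wholesale top ≈ 1500, bottom ≈ 0; segment ≈ 1500.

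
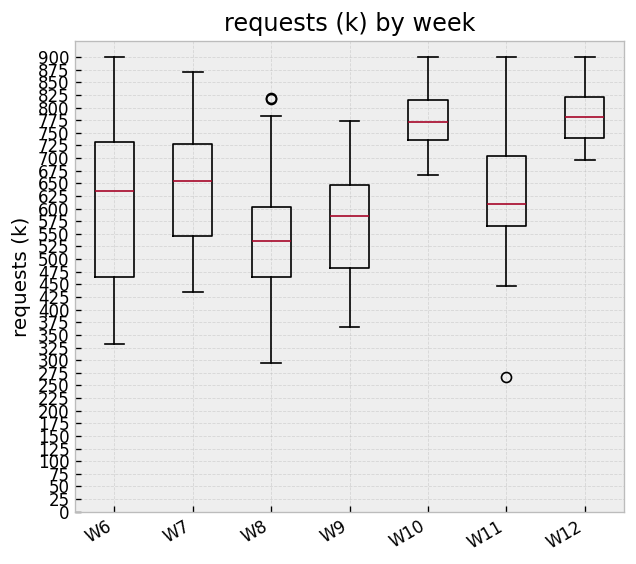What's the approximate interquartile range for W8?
Q3 ≈ 600, Q1 ≈ 475; IQR ≈ 125.

≈ 125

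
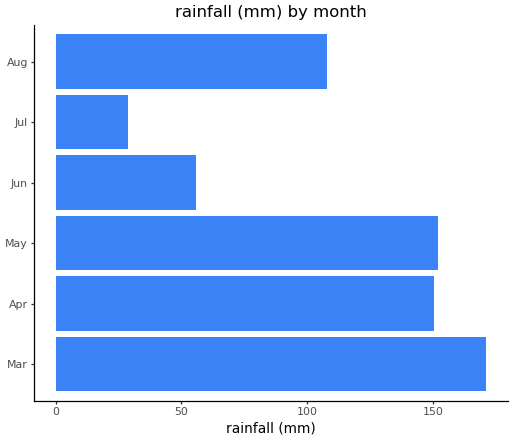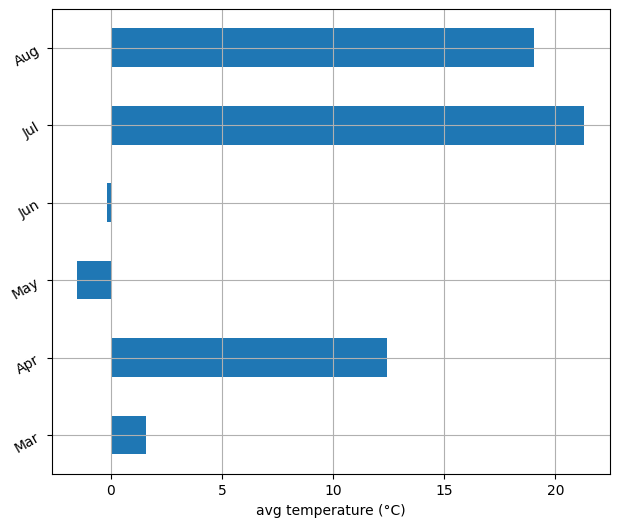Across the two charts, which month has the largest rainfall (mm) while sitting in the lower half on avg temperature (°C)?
Chart 2 median avg temperature (°C) ≈ 8; below-median months: Mar, May, Jun. Among those, Mar has the highest rainfall (mm) (≈ 180).

Mar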